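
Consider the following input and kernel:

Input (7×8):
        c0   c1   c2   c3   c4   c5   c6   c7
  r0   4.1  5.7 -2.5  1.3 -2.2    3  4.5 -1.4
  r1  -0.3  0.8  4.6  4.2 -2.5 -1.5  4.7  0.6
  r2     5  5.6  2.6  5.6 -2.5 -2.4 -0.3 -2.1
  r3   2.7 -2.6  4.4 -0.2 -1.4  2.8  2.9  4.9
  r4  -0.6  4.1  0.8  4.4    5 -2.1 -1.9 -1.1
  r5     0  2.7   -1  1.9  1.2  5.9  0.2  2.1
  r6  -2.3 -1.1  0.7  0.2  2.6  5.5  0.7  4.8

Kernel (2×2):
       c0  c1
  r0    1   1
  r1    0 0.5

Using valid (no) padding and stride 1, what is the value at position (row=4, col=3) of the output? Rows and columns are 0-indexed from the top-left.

10

The receptive field on the input at this output position is [4.4 5 / 1.9 1.2]. Elementwise product with the kernel and sum: 4.4·1 + 5·1 + 1.2·0.5.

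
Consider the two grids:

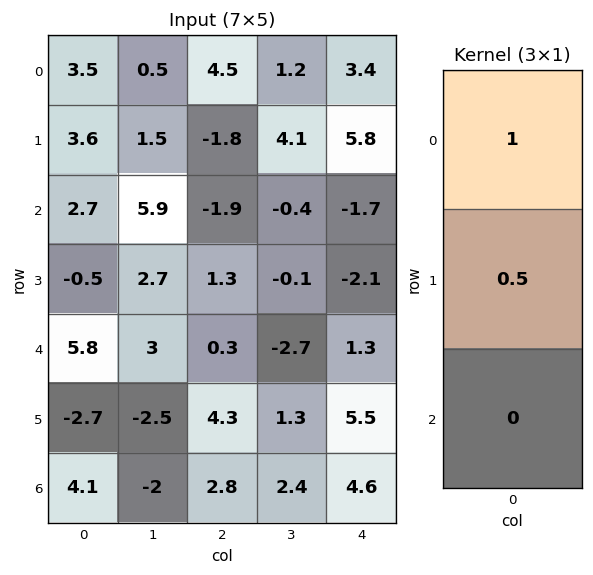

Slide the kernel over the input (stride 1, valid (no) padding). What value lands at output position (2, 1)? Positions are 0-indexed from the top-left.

7.25

The receptive field on the input at this output position is [5.9 / 2.7 / 3]. Elementwise product with the kernel and sum: 5.9·1 + 2.7·0.5.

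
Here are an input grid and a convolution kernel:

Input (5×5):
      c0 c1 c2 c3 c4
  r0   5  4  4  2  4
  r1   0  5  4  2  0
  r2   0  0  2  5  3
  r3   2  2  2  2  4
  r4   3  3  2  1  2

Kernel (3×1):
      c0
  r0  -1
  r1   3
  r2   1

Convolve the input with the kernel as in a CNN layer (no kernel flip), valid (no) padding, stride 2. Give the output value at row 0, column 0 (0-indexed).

-5

The receptive field on the input at this output position is [5 / 0 / 0]. Elementwise product with the kernel and sum: 5·-1 + 0·3 + 0·1.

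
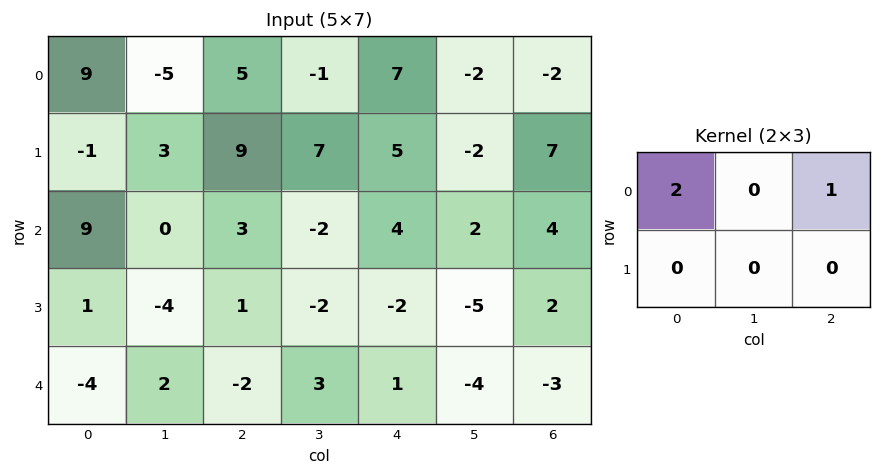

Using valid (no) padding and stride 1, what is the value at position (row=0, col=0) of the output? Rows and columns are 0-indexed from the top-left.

The receptive field on the input at this output position is [9 -5 5 / -1 3 9]. Elementwise product with the kernel and sum: 9·2 + 5·1.

23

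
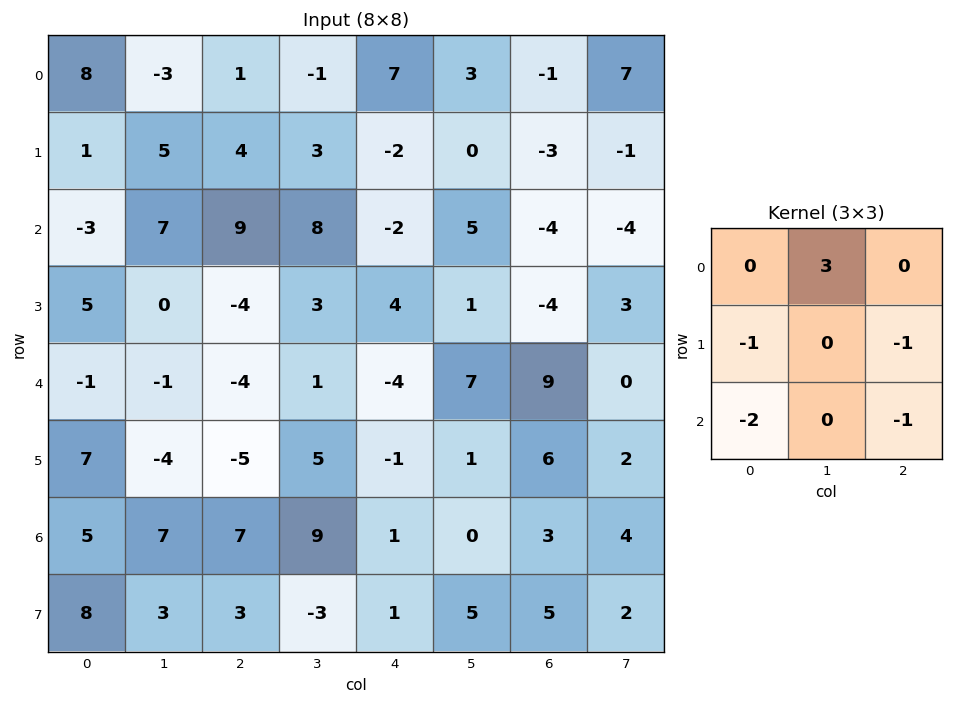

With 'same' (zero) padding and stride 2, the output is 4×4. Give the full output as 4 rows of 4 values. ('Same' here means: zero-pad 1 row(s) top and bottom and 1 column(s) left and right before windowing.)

-2 -9 -8 -9
-4 -6 -26 -15
20 -9 -7 -23
11 -34 -11 2

Output[0,0]: The receptive field on the zero-padded input at this output position is [0 0 0 / 0 8 -3 / 0 1 5]. Elementwise product with the kernel and sum: 0·3 + 0·-1 + -3·-1 + 0·-2 + 5·-1.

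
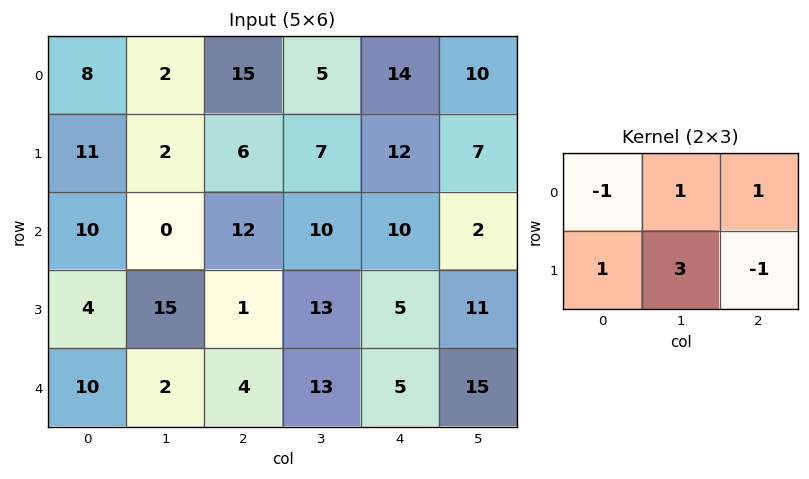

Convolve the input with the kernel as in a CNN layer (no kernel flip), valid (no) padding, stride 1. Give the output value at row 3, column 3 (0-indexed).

The receptive field on the input at this output position is [13 5 11 / 13 5 15]. Elementwise product with the kernel and sum: 13·-1 + 5·1 + 11·1 + 13·1 + 5·3 + 15·-1.

16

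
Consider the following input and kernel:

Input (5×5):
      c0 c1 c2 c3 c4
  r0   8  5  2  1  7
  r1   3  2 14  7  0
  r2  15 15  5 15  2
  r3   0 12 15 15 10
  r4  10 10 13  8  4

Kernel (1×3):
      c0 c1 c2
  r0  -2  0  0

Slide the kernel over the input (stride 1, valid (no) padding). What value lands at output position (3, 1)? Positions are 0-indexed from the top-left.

-24

The receptive field on the input at this output position is [12 15 15]. Elementwise product with the kernel and sum: 12·-2.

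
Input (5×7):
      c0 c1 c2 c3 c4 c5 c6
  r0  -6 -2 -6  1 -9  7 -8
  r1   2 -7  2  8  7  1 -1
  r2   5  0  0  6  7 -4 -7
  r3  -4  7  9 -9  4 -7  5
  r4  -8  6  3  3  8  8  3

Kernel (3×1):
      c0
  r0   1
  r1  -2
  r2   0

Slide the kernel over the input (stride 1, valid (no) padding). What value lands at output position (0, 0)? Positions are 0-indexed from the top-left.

-10

The receptive field on the input at this output position is [-6 / 2 / 5]. Elementwise product with the kernel and sum: -6·1 + 2·-2.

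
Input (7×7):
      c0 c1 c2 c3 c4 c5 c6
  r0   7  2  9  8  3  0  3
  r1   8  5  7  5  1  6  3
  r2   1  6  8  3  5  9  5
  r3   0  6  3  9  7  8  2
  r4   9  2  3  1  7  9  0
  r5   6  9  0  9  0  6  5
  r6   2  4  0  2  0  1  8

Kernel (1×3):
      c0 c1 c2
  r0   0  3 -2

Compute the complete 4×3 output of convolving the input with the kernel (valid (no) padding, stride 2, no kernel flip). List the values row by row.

-12 18 -6
2 -1 17
0 -11 27
12 6 -13

Output[0,0]: The receptive field on the input at this output position is [7 2 9]. Elementwise product with the kernel and sum: 2·3 + 9·-2.
Output[0,1]: The receptive field on the input at this output position is [9 8 3]. Elementwise product with the kernel and sum: 8·3 + 3·-2.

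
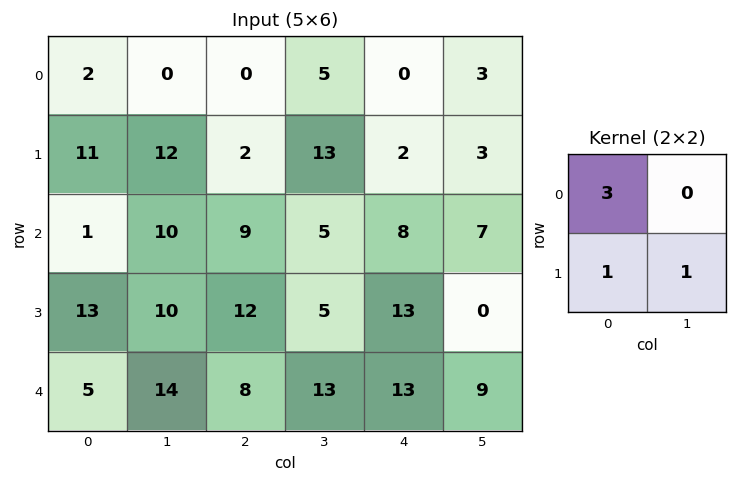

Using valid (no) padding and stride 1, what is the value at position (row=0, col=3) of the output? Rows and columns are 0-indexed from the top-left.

The receptive field on the input at this output position is [5 0 / 13 2]. Elementwise product with the kernel and sum: 5·3 + 13·1 + 2·1.

30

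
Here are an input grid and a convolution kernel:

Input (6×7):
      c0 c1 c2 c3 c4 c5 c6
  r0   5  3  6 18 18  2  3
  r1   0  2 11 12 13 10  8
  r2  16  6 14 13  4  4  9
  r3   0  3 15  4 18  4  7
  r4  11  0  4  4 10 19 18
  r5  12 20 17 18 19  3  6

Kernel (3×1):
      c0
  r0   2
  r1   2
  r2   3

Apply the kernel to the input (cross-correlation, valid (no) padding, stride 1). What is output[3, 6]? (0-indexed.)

68

The receptive field on the input at this output position is [7 / 18 / 6]. Elementwise product with the kernel and sum: 7·2 + 18·2 + 6·3.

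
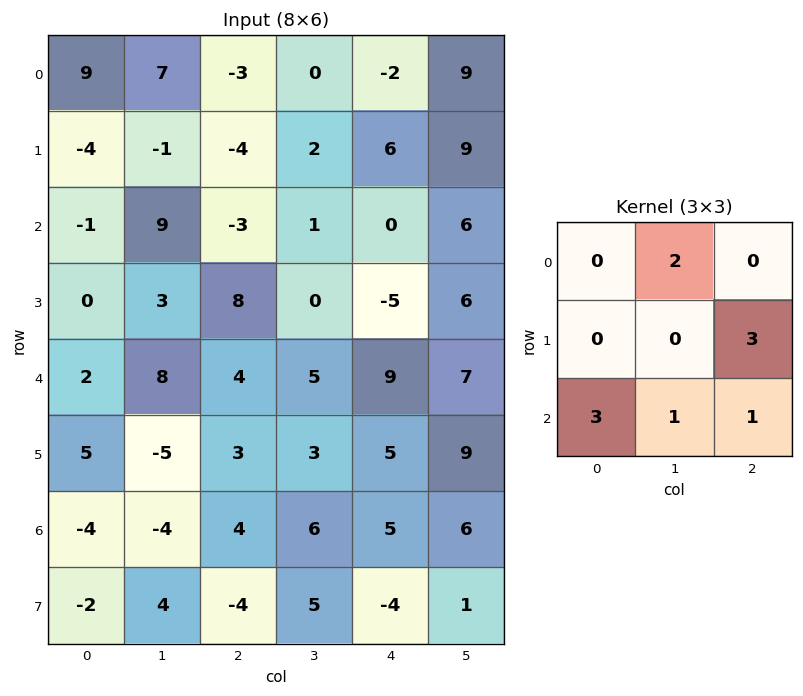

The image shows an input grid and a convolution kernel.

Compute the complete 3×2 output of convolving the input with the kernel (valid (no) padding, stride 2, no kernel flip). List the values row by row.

5 10
60 13
13 48

Output[0,0]: The receptive field on the input at this output position is [9 7 -3 / -4 -1 -4 / -1 9 -3]. Elementwise product with the kernel and sum: 7·2 + -4·3 + -1·3 + 9·1 + -3·1.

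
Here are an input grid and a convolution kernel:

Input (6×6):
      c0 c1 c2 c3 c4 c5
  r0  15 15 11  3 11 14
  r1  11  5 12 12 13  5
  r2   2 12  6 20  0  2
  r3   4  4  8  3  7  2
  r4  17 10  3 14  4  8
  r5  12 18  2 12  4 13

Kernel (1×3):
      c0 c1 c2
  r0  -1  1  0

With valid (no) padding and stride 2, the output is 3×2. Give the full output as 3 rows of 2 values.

Output[0,0]: The receptive field on the input at this output position is [15 15 11]. Elementwise product with the kernel and sum: 15·-1 + 15·1.

0 -8
10 14
-7 11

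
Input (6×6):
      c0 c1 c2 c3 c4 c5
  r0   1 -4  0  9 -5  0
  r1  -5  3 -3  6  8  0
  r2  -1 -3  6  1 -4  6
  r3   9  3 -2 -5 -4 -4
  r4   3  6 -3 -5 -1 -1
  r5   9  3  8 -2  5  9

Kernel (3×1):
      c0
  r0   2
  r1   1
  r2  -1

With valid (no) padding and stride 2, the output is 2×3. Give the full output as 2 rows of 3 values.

Output[0,0]: The receptive field on the input at this output position is [1 / -5 / -1]. Elementwise product with the kernel and sum: 1·2 + -5·1 + -1·-1.
Output[0,1]: The receptive field on the input at this output position is [0 / -3 / 6]. Elementwise product with the kernel and sum: 0·2 + -3·1 + 6·-1.

-2 -9 2
4 13 -11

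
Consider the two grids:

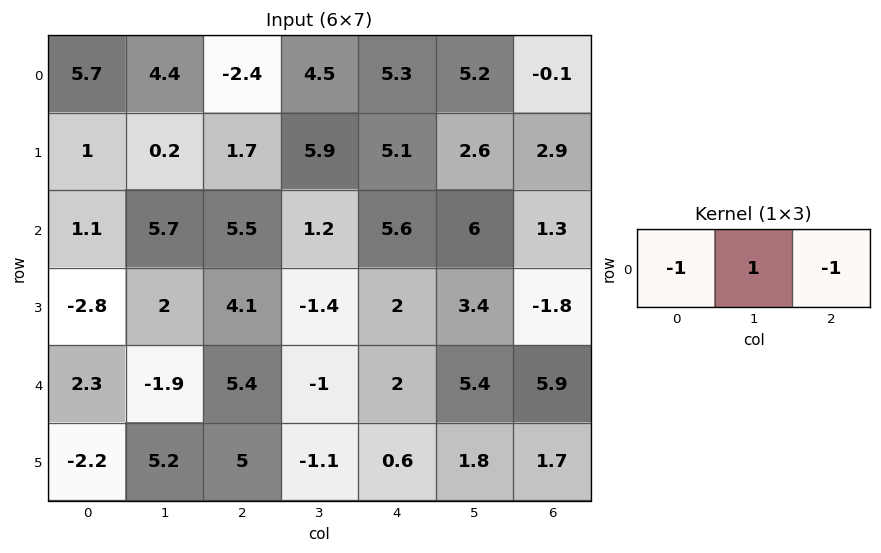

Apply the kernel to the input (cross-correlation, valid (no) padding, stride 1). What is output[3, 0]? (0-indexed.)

The receptive field on the input at this output position is [-2.8 2 4.1]. Elementwise product with the kernel and sum: -2.8·-1 + 2·1 + 4.1·-1.

0.7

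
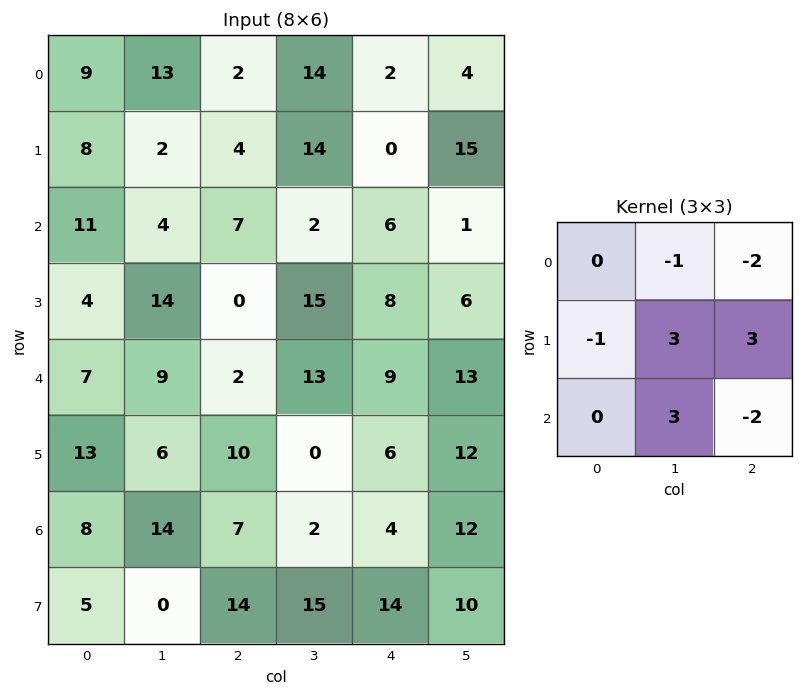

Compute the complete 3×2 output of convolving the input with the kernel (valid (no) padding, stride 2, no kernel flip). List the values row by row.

Output[0,0]: The receptive field on the input at this output position is [9 13 2 / 8 2 4 / 11 4 7]. Elementwise product with the kernel and sum: 13·-1 + 2·-2 + 8·-1 + 2·3 + 4·3 + 4·3 + 7·-2.

-9 14
43 76
50 -25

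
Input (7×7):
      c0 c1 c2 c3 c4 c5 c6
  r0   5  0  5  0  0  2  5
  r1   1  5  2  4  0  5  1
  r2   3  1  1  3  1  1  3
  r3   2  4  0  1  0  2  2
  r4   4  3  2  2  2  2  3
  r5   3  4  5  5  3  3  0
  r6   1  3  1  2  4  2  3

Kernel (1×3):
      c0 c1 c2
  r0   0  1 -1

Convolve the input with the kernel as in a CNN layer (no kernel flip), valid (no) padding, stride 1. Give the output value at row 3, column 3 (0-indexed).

The receptive field on the input at this output position is [1 0 2]. Elementwise product with the kernel and sum: 0·1 + 2·-1.

-2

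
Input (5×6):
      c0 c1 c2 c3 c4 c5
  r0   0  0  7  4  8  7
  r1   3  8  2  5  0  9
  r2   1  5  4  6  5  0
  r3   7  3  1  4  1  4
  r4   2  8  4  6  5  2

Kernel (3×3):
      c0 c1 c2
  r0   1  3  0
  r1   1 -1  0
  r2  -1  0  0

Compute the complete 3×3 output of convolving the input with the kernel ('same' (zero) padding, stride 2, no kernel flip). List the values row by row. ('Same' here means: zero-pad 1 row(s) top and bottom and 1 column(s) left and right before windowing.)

0 -15 -9
8 12 2
19 10 8

Output[0,0]: The receptive field on the zero-padded input at this output position is [0 0 0 / 0 0 0 / 0 3 8]. Elementwise product with the kernel and sum: 0·1 + 0·3 + 0·1 + 0·-1 + 0·-1.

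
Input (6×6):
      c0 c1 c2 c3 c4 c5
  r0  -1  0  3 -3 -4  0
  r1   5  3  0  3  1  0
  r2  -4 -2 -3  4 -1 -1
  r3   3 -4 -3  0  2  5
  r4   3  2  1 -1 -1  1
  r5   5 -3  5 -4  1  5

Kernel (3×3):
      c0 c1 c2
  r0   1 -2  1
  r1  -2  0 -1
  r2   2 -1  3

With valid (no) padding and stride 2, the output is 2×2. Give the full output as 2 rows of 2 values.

-23 -9
1 -8

Output[0,0]: The receptive field on the input at this output position is [-1 0 3 / 5 3 0 / -4 -2 -3]. Elementwise product with the kernel and sum: -1·1 + 0·-2 + 3·1 + 5·-2 + 0·-1 + -4·2 + -2·-1 + -3·3.
Output[0,1]: The receptive field on the input at this output position is [3 -3 -4 / 0 3 1 / -3 4 -1]. Elementwise product with the kernel and sum: 3·1 + -3·-2 + -4·1 + 0·-2 + 1·-1 + -3·2 + 4·-1 + -1·3.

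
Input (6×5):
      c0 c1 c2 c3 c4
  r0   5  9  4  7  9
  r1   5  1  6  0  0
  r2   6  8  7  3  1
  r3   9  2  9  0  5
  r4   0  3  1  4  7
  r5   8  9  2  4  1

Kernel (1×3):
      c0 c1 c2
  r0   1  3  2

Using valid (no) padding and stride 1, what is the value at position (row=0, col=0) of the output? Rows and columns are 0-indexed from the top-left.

40

The receptive field on the input at this output position is [5 9 4]. Elementwise product with the kernel and sum: 5·1 + 9·3 + 4·2.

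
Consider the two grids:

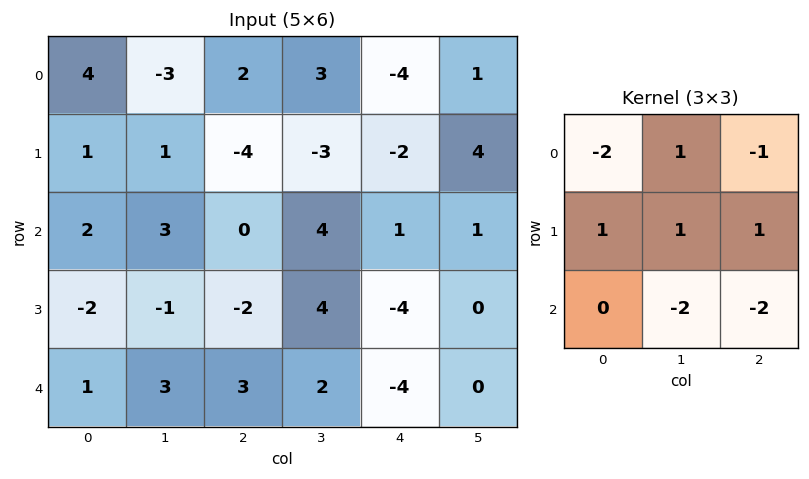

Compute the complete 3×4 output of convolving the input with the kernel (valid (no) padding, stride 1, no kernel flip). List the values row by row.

-21 -9 -16 -16
14 0 12 14
-18 -19 5 0

Output[0,0]: The receptive field on the input at this output position is [4 -3 2 / 1 1 -4 / 2 3 0]. Elementwise product with the kernel and sum: 4·-2 + -3·1 + 2·-1 + 1·1 + 1·1 + -4·1 + 3·-2 + 0·-2.
Output[0,1]: The receptive field on the input at this output position is [-3 2 3 / 1 -4 -3 / 3 0 4]. Elementwise product with the kernel and sum: -3·-2 + 2·1 + 3·-1 + 1·1 + -4·1 + -3·1 + 0·-2 + 4·-2.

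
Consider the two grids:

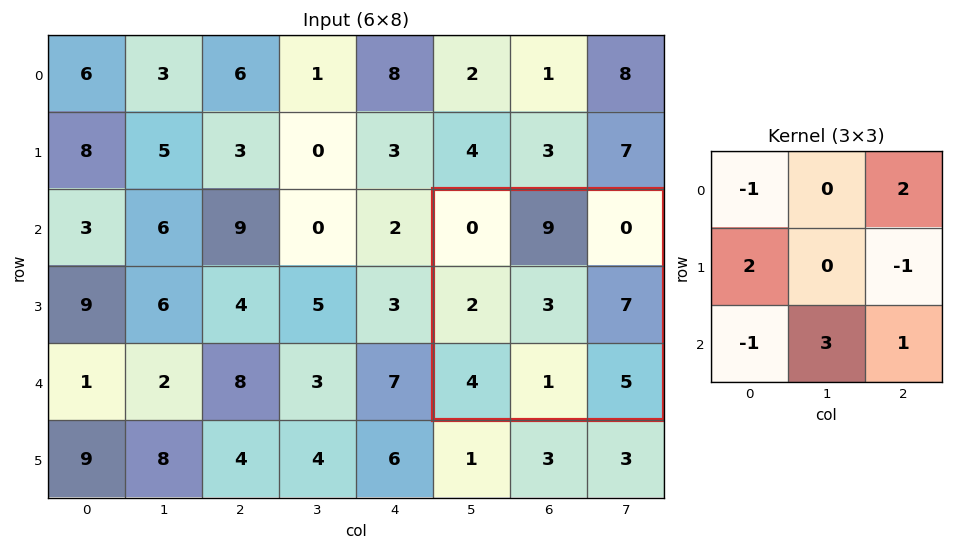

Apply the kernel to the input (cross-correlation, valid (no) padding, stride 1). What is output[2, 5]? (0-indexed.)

The receptive field on the input at this output position is [0 9 0 / 2 3 7 / 4 1 5]. Elementwise product with the kernel and sum: 0·-1 + 0·2 + 2·2 + 7·-1 + 4·-1 + 1·3 + 5·1.

1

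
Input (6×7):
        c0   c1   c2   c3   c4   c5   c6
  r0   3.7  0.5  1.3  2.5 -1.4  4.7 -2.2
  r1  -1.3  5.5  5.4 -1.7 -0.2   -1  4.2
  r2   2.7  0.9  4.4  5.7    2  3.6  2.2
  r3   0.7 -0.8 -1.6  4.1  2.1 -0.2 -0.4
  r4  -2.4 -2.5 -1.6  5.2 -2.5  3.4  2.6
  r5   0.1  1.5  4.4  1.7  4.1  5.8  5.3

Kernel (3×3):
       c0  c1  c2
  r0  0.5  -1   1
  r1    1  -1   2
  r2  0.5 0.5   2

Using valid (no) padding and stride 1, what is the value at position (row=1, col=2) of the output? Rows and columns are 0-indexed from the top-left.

The receptive field on the input at this output position is [5.4 -1.7 -0.2 / 4.4 5.7 2 / -1.6 4.1 2.1]. Elementwise product with the kernel and sum: 5.4·0.5 + -1.7·-1 + -0.2·1 + 4.4·1 + 5.7·-1 + 2·2 + -1.6·0.5 + 4.1·0.5 + 2.1·2.

12.35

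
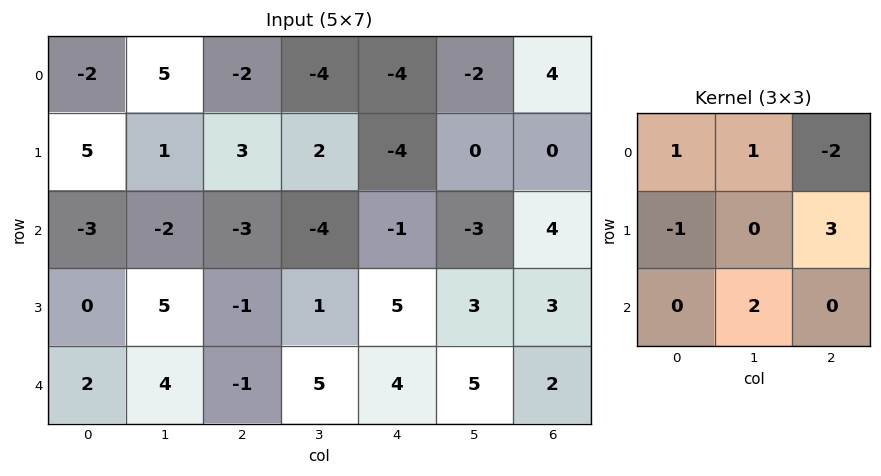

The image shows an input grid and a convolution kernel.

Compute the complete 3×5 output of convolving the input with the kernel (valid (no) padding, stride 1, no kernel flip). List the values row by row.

Output[0,0]: The receptive field on the input at this output position is [-2 5 -2 / 5 1 3 / -3 -2 -3]. Elementwise product with the kernel and sum: -2·1 + 5·1 + -2·-2 + 5·-1 + 3·3 + -2·2.

7 10 -21 -8 -16
4 -12 15 3 15
6 -1 21 17 2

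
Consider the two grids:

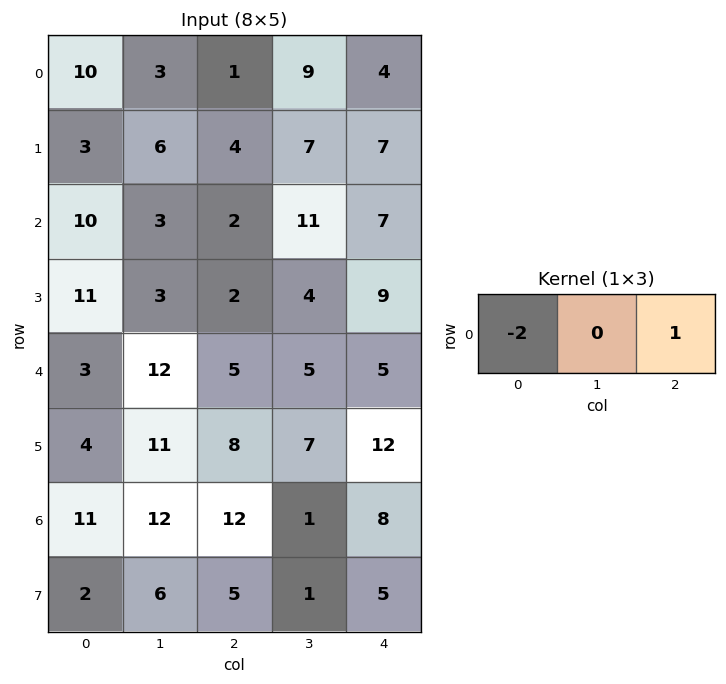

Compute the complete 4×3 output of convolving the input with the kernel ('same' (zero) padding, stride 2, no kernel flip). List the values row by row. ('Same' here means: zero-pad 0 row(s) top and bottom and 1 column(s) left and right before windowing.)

Output[0,0]: The receptive field on the zero-padded input at this output position is [0 10 3]. Elementwise product with the kernel and sum: 0·-2 + 3·1.

3 3 -18
3 5 -22
12 -19 -10
12 -23 -2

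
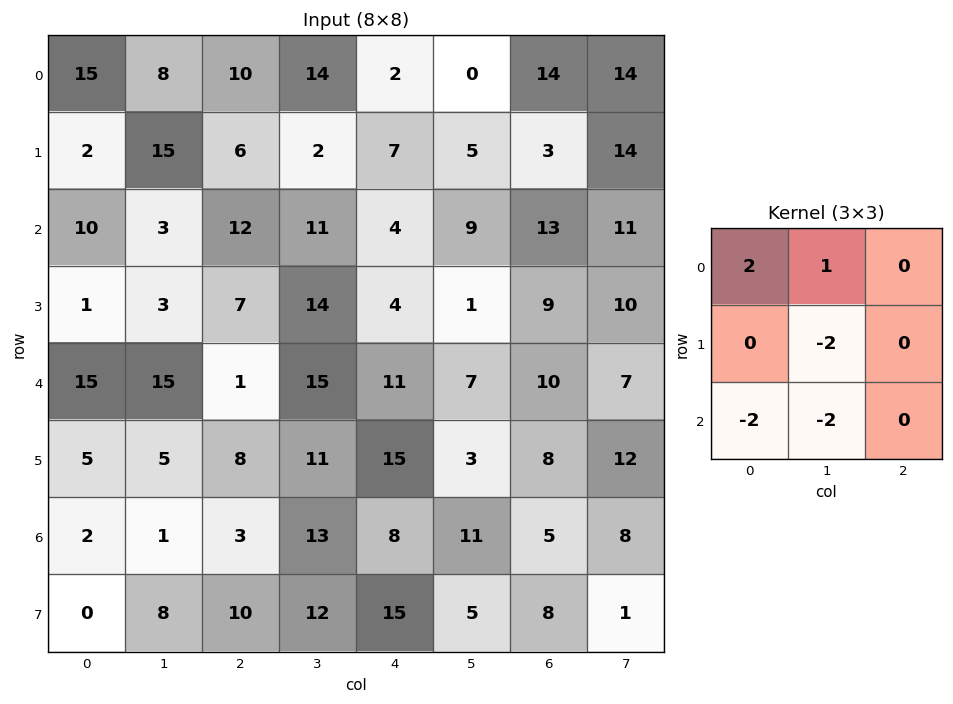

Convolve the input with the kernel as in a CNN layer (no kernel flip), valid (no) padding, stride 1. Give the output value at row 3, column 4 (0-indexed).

The receptive field on the input at this output position is [4 1 9 / 11 7 10 / 15 3 8]. Elementwise product with the kernel and sum: 4·2 + 1·1 + 7·-2 + 15·-2 + 3·-2.

-41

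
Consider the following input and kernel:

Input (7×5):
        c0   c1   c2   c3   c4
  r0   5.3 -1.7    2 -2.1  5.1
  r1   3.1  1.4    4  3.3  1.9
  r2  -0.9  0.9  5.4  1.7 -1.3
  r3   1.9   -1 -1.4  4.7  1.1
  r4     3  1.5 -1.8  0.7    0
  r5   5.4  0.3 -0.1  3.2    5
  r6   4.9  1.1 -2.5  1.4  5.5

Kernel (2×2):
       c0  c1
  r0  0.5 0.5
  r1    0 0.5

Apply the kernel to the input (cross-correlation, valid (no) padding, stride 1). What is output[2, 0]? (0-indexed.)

-0.5

The receptive field on the input at this output position is [-0.9 0.9 / 1.9 -1]. Elementwise product with the kernel and sum: -0.9·0.5 + 0.9·0.5 + -1·0.5.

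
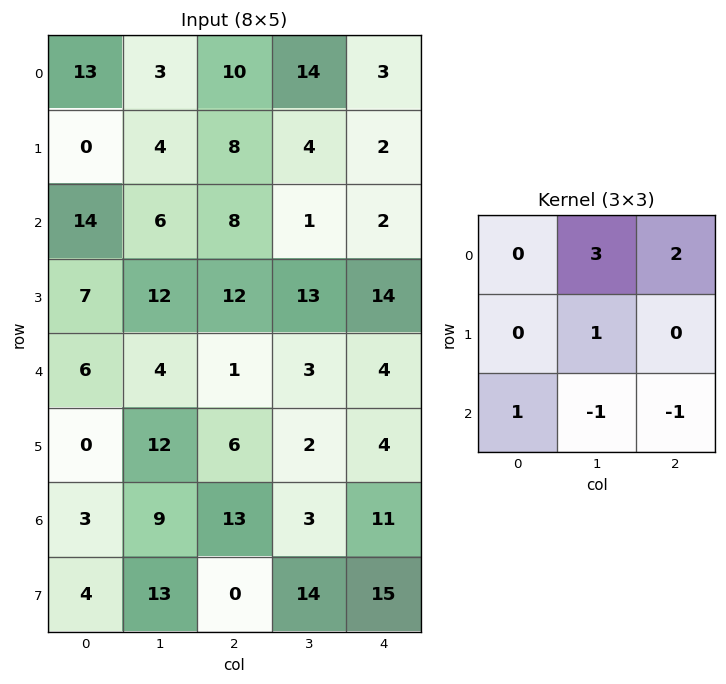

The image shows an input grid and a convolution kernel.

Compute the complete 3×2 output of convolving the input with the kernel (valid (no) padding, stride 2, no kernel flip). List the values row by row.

Output[0,0]: The receptive field on the input at this output position is [13 3 10 / 0 4 8 / 14 6 8]. Elementwise product with the kernel and sum: 3·3 + 10·2 + 4·1 + 14·1 + 6·-1 + 8·-1.
Output[0,1]: The receptive field on the input at this output position is [10 14 3 / 8 4 2 / 8 1 2]. Elementwise product with the kernel and sum: 14·3 + 3·2 + 4·1 + 8·1 + 1·-1 + 2·-1.

33 57
47 14
7 18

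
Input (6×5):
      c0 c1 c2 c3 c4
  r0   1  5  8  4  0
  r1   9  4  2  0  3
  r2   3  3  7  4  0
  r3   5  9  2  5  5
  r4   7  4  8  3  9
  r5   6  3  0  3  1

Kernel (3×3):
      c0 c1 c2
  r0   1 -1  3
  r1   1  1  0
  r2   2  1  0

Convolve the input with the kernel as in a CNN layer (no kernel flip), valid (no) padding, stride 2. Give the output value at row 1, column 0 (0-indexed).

53

The receptive field on the input at this output position is [3 3 7 / 5 9 2 / 7 4 8]. Elementwise product with the kernel and sum: 3·1 + 3·-1 + 7·3 + 5·1 + 9·1 + 7·2 + 4·1.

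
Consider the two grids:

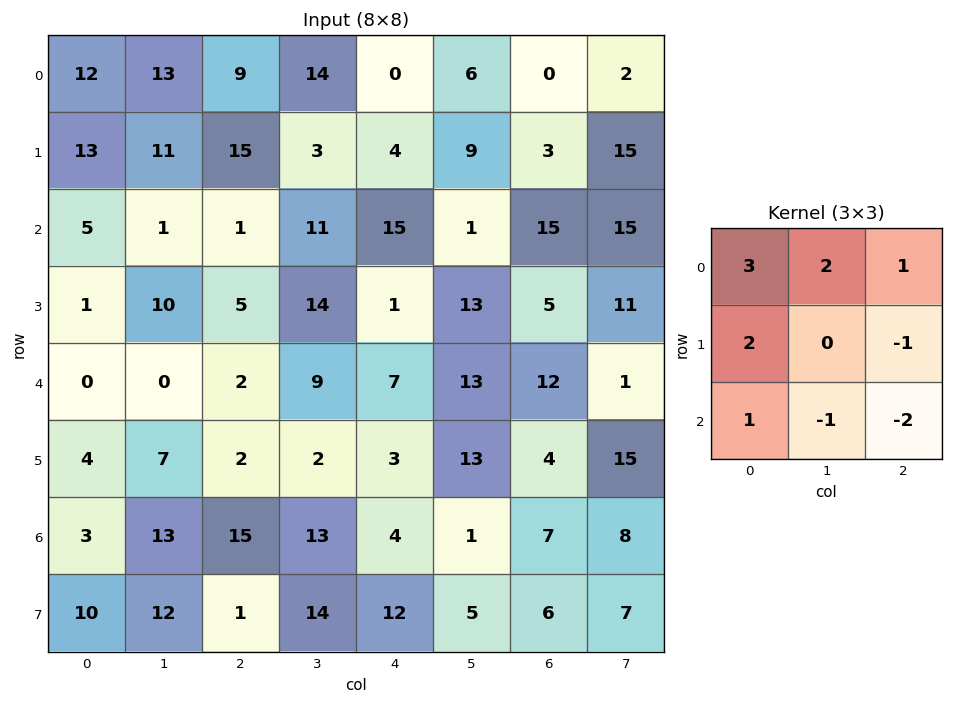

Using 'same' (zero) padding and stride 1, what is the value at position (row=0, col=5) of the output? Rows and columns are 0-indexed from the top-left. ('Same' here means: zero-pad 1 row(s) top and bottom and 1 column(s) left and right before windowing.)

The receptive field on the zero-padded input at this output position is [0 0 0 / 0 6 0 / 4 9 3]. Elementwise product with the kernel and sum: 0·3 + 0·2 + 0·1 + 0·2 + 0·-1 + 4·1 + 9·-1 + 3·-2.

-11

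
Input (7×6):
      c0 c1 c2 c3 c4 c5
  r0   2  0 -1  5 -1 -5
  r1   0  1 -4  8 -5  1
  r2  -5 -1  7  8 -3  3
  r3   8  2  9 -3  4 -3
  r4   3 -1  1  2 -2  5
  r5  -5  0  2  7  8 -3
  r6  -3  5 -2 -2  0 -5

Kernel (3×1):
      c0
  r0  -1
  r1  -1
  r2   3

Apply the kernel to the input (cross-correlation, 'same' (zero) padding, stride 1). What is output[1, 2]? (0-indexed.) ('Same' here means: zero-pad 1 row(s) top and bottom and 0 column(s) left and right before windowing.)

The receptive field on the zero-padded input at this output position is [-1 / -4 / 7]. Elementwise product with the kernel and sum: -1·-1 + -4·-1 + 7·3.

26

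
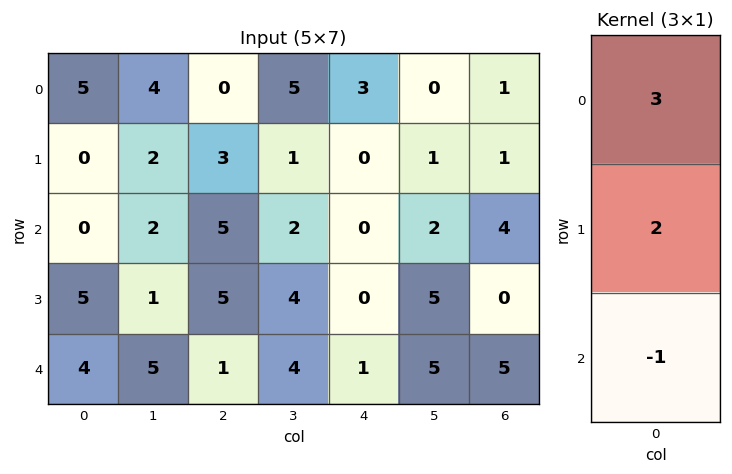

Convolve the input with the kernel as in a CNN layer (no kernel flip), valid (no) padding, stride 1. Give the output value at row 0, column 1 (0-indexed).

The receptive field on the input at this output position is [4 / 2 / 2]. Elementwise product with the kernel and sum: 4·3 + 2·2 + 2·-1.

14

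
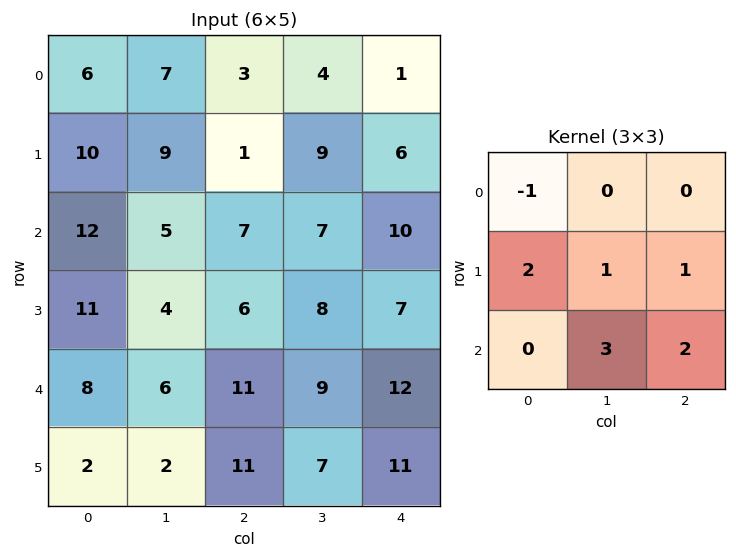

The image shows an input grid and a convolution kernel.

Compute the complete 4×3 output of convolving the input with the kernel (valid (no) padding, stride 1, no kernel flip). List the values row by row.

53 56 55
50 49 68
60 68 71
50 75 80

Output[0,0]: The receptive field on the input at this output position is [6 7 3 / 10 9 1 / 12 5 7]. Elementwise product with the kernel and sum: 6·-1 + 10·2 + 9·1 + 1·1 + 5·3 + 7·2.
Output[0,1]: The receptive field on the input at this output position is [7 3 4 / 9 1 9 / 5 7 7]. Elementwise product with the kernel and sum: 7·-1 + 9·2 + 1·1 + 9·1 + 7·3 + 7·2.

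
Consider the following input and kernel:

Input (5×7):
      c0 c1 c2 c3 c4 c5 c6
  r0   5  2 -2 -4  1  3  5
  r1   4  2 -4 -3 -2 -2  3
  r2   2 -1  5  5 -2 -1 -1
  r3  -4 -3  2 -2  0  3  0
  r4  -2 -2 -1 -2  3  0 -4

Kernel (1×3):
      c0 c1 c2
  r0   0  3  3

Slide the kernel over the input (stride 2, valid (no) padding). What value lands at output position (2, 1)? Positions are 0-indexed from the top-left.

3

The receptive field on the input at this output position is [-1 -2 3]. Elementwise product with the kernel and sum: -2·3 + 3·3.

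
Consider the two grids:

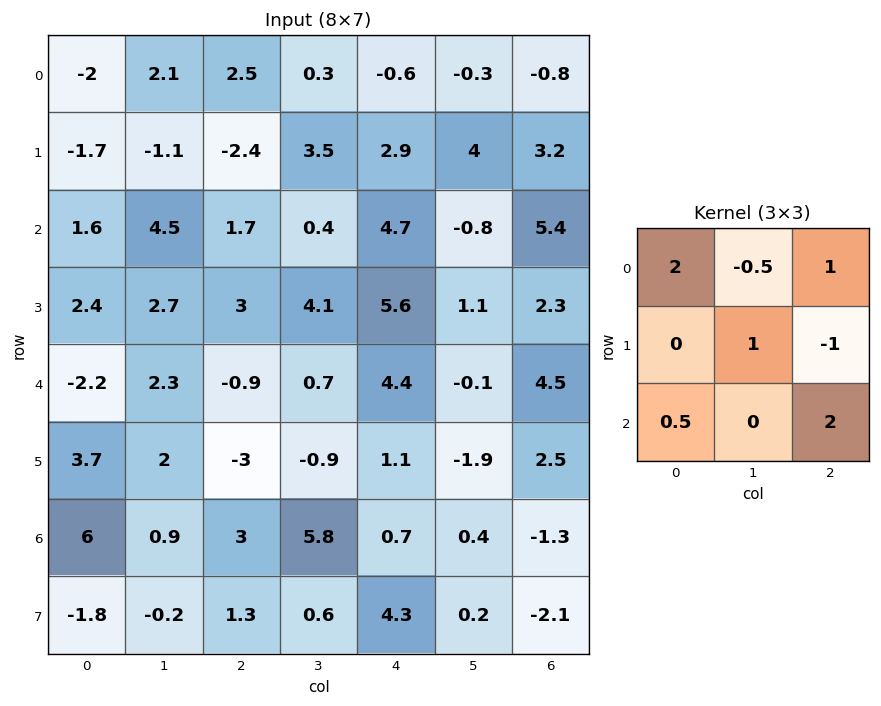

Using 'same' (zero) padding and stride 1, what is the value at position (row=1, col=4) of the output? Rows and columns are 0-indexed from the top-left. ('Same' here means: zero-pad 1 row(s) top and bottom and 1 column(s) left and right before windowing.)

The receptive field on the zero-padded input at this output position is [0.3 -0.6 -0.3 / 3.5 2.9 4 / 0.4 4.7 -0.8]. Elementwise product with the kernel and sum: 0.3·2 + -0.6·-0.5 + -0.3·1 + 2.9·1 + 4·-1 + 0.4·0.5 + -0.8·2.

-1.9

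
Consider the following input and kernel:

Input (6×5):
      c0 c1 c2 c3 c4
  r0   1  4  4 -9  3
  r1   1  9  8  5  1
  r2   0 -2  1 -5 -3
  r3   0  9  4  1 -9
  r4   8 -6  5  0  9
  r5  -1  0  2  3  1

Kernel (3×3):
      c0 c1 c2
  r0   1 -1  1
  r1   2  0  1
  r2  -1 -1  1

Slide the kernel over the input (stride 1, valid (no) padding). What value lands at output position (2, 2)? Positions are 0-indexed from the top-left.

The receptive field on the input at this output position is [1 -5 -3 / 4 1 -9 / 5 0 9]. Elementwise product with the kernel and sum: 1·1 + -5·-1 + -3·1 + 4·2 + -9·1 + 5·-1 + 0·-1 + 9·1.

6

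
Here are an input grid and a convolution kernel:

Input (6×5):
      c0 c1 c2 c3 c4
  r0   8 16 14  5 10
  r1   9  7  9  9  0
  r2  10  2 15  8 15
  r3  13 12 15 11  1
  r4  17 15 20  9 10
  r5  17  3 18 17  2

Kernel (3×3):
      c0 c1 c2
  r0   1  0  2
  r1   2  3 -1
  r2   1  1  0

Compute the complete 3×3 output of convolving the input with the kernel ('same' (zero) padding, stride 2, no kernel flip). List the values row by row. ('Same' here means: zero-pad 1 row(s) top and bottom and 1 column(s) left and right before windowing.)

Output[0,0]: The receptive field on the zero-padded input at this output position is [0 0 0 / 0 8 16 / 0 9 7]. Elementwise product with the kernel and sum: 0·1 + 0·2 + 0·2 + 8·3 + 16·-1 + 0·1 + 9·1.
Output[0,1]: The receptive field on the zero-padded input at this output position is [0 0 0 / 16 14 5 / 7 9 9]. Elementwise product with the kernel and sum: 0·1 + 0·2 + 16·2 + 14·3 + 5·-1 + 7·1 + 9·1.

17 85 49
55 93 82
77 136 78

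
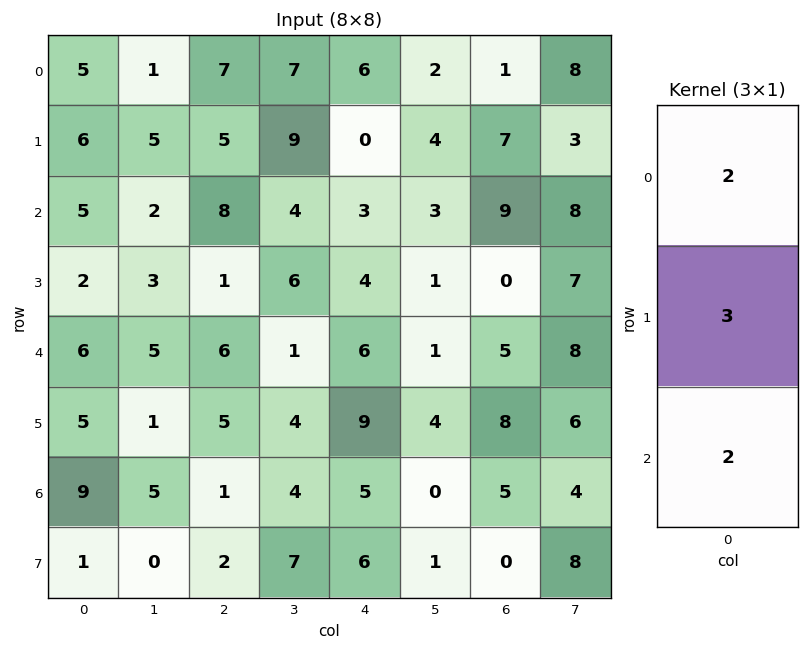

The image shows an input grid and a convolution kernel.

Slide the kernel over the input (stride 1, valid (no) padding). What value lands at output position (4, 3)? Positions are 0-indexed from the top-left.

The receptive field on the input at this output position is [1 / 4 / 4]. Elementwise product with the kernel and sum: 1·2 + 4·3 + 4·2.

22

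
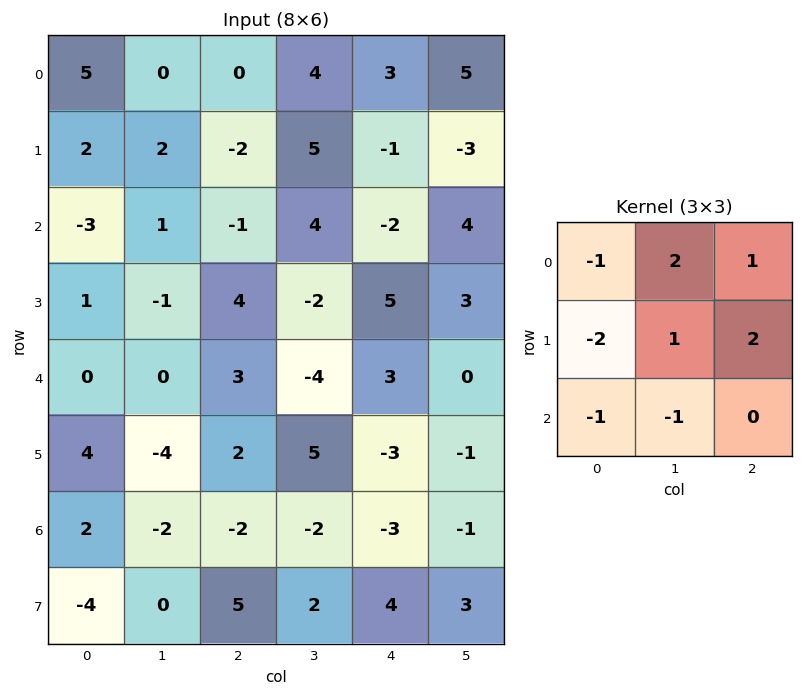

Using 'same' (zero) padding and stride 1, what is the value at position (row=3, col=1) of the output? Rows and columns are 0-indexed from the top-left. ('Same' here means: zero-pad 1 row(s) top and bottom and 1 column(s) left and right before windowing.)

The receptive field on the zero-padded input at this output position is [-3 1 -1 / 1 -1 4 / 0 0 3]. Elementwise product with the kernel and sum: -3·-1 + 1·2 + -1·1 + 1·-2 + -1·1 + 4·2 + 0·-1 + 0·-1.

9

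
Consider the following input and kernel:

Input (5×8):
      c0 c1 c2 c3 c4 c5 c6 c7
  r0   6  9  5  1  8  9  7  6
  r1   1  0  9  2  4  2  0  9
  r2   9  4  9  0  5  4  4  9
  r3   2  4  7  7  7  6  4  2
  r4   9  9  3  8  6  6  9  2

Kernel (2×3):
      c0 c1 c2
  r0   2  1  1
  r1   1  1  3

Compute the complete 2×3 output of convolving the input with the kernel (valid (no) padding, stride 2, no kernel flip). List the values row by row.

54 42 38
58 58 43

Output[0,0]: The receptive field on the input at this output position is [6 9 5 / 1 0 9]. Elementwise product with the kernel and sum: 6·2 + 9·1 + 5·1 + 1·1 + 0·1 + 9·3.
Output[0,1]: The receptive field on the input at this output position is [5 1 8 / 9 2 4]. Elementwise product with the kernel and sum: 5·2 + 1·1 + 8·1 + 9·1 + 2·1 + 4·3.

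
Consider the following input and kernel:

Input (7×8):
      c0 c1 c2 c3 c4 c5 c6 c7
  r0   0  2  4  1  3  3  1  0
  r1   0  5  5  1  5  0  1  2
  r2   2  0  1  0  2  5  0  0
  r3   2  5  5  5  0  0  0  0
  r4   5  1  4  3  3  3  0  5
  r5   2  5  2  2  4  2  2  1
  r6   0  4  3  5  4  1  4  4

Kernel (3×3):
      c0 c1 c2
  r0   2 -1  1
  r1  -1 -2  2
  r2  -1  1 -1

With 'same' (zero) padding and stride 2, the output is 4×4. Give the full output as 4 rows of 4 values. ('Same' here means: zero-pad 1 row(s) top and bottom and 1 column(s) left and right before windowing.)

Output[0,0]: The receptive field on the zero-padded input at this output position is [0 0 0 / 0 0 2 / 0 0 5]. Elementwise product with the kernel and sum: 0·2 + 0·-1 + 0·1 + 0·-1 + 0·-2 + 2·2 + 0·-1 + 0·1 + 5·-1.

-1 -9 3 -6
-2 -1 -2 -4
-8 2 7 6
11 10 -9 2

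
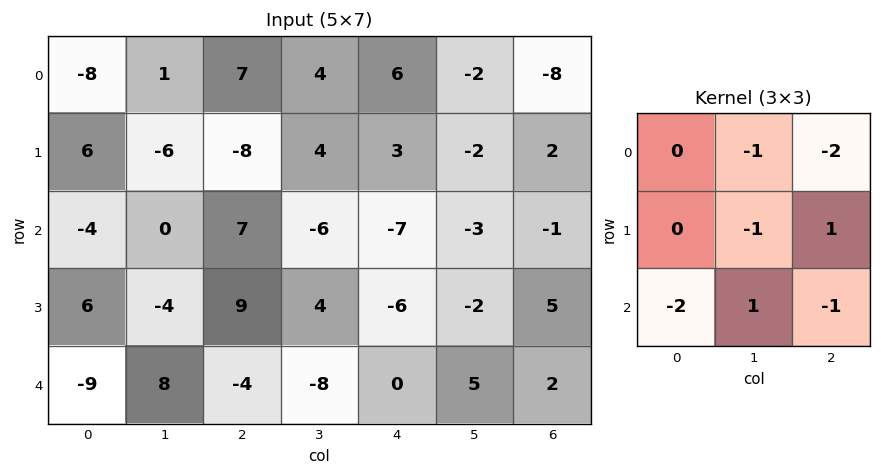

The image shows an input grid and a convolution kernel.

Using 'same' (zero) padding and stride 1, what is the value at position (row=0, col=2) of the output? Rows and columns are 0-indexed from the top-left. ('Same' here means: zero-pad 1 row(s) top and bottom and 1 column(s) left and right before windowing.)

The receptive field on the zero-padded input at this output position is [0 0 0 / 1 7 4 / -6 -8 4]. Elementwise product with the kernel and sum: 0·-1 + 0·-2 + 7·-1 + 4·1 + -6·-2 + -8·1 + 4·-1.

-3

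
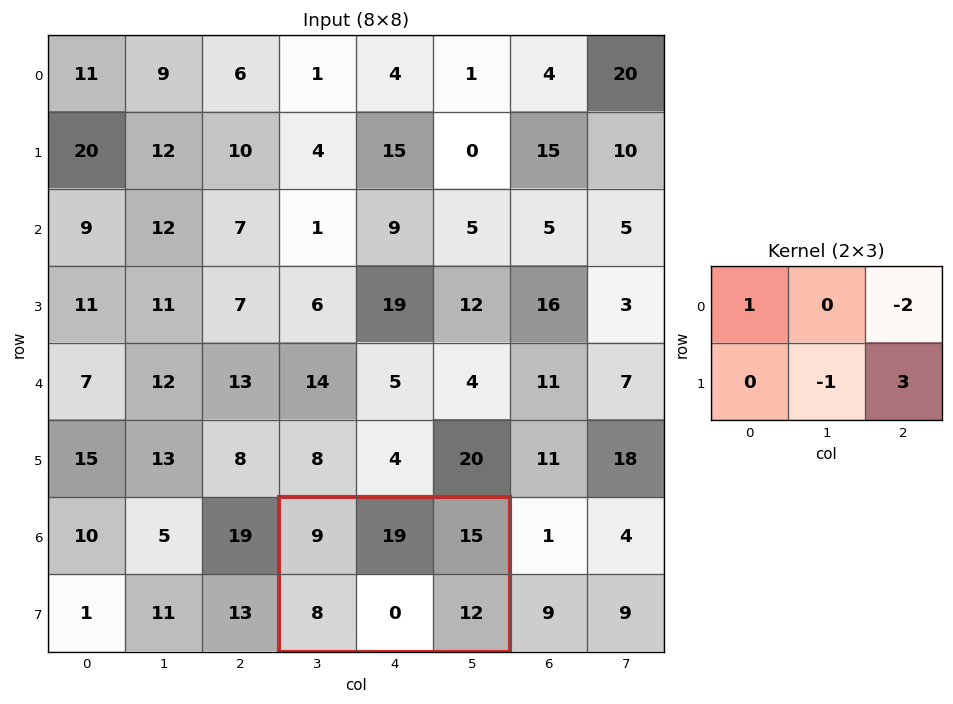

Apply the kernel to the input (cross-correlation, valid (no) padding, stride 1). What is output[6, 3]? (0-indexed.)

15

The receptive field on the input at this output position is [9 19 15 / 8 0 12]. Elementwise product with the kernel and sum: 9·1 + 15·-2 + 0·-1 + 12·3.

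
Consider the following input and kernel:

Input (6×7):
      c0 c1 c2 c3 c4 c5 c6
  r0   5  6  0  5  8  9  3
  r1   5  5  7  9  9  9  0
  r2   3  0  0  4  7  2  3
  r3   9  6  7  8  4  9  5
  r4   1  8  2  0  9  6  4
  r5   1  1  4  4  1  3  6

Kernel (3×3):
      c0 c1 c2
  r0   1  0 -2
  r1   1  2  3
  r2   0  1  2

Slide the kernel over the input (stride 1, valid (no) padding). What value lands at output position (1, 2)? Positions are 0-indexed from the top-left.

The receptive field on the input at this output position is [7 9 9 / 0 4 7 / 7 8 4]. Elementwise product with the kernel and sum: 7·1 + 9·-2 + 0·1 + 4·2 + 7·3 + 8·1 + 4·2.

34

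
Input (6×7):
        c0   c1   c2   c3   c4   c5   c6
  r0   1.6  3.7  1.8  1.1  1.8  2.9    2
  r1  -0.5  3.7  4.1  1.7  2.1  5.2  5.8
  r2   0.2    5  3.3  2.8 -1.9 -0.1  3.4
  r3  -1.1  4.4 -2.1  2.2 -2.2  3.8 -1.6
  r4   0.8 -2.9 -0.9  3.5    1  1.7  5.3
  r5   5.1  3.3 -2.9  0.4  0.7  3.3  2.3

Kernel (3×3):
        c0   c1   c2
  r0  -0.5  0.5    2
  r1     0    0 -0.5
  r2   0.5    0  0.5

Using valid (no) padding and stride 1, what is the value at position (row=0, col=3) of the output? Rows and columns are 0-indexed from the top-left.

The receptive field on the input at this output position is [1.1 1.8 2.9 / 1.7 2.1 5.2 / 2.8 -1.9 -0.1]. Elementwise product with the kernel and sum: 1.1·-0.5 + 1.8·0.5 + 2.9·2 + 5.2·-0.5 + 2.8·0.5 + -0.1·0.5.

4.9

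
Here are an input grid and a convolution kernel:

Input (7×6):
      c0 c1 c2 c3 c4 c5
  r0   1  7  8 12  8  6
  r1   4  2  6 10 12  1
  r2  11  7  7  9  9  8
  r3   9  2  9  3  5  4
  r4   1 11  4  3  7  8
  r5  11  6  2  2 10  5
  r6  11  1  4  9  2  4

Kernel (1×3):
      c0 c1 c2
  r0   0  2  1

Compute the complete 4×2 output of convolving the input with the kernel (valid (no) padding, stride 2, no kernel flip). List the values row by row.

22 32
21 27
26 13
6 20

Output[0,0]: The receptive field on the input at this output position is [1 7 8]. Elementwise product with the kernel and sum: 7·2 + 8·1.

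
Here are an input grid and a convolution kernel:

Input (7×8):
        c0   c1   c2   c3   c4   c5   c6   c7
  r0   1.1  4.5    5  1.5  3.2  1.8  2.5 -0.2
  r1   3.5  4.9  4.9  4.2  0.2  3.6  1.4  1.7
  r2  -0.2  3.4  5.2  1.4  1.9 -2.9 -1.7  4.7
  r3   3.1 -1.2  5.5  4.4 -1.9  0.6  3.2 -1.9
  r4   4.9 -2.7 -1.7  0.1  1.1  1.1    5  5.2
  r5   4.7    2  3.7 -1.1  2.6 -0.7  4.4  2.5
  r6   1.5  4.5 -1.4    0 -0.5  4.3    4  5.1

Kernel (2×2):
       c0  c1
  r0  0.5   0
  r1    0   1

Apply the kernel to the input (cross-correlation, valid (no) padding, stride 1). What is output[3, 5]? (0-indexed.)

5.3

The receptive field on the input at this output position is [0.6 3.2 / 1.1 5]. Elementwise product with the kernel and sum: 0.6·0.5 + 5·1.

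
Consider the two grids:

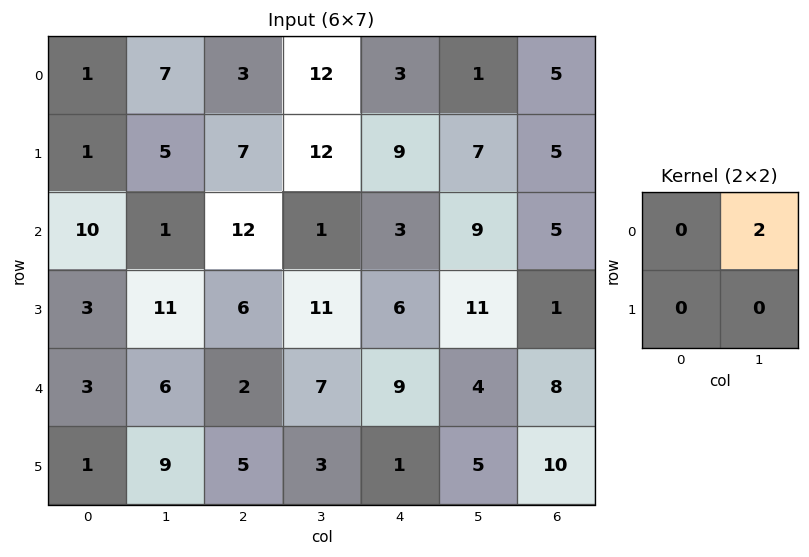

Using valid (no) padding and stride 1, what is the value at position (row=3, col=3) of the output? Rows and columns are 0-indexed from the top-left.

12

The receptive field on the input at this output position is [11 6 / 7 9]. Elementwise product with the kernel and sum: 6·2.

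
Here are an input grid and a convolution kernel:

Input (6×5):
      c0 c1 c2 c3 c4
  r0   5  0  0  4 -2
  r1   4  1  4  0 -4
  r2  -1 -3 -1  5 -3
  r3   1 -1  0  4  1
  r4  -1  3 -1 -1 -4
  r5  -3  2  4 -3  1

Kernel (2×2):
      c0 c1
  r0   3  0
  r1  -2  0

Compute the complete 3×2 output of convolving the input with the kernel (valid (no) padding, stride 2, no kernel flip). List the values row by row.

Output[0,0]: The receptive field on the input at this output position is [5 0 / 4 1]. Elementwise product with the kernel and sum: 5·3 + 4·-2.

7 -8
-5 -3
3 -11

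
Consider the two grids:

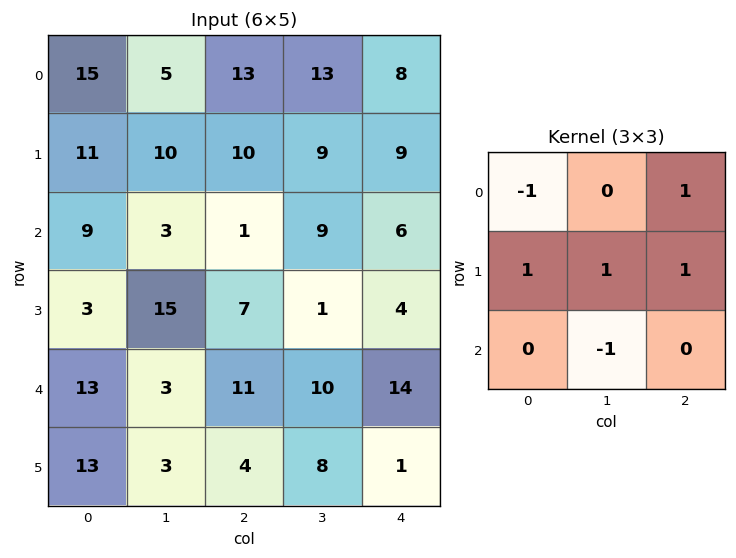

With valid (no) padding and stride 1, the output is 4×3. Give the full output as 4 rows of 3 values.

26 36 14
-3 5 14
14 18 7
28 6 24

Output[0,0]: The receptive field on the input at this output position is [15 5 13 / 11 10 10 / 9 3 1]. Elementwise product with the kernel and sum: 15·-1 + 13·1 + 11·1 + 10·1 + 10·1 + 3·-1.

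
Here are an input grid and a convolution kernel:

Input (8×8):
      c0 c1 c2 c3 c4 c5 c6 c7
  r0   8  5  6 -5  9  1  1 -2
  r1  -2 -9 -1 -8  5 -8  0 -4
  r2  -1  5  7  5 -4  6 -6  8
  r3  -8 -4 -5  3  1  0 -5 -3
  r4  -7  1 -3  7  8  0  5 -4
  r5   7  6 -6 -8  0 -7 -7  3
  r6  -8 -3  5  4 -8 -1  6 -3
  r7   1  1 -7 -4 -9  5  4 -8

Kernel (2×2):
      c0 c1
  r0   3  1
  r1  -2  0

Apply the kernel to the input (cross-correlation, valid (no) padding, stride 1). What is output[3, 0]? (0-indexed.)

The receptive field on the input at this output position is [-8 -4 / -7 1]. Elementwise product with the kernel and sum: -8·3 + -4·1 + -7·-2.

-14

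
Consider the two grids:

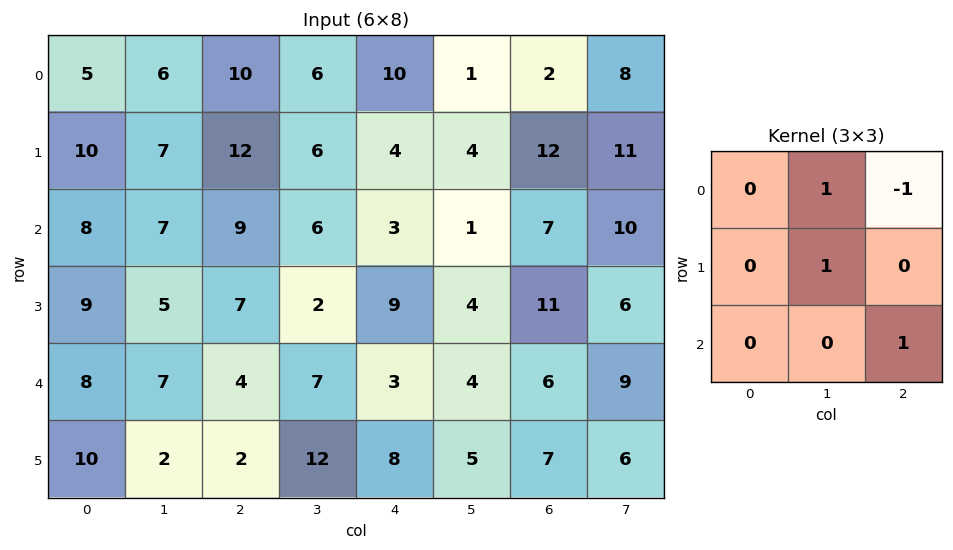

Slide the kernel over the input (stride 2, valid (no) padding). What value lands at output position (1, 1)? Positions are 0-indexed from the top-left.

8

The receptive field on the input at this output position is [9 6 3 / 7 2 9 / 4 7 3]. Elementwise product with the kernel and sum: 6·1 + 3·-1 + 2·1 + 3·1.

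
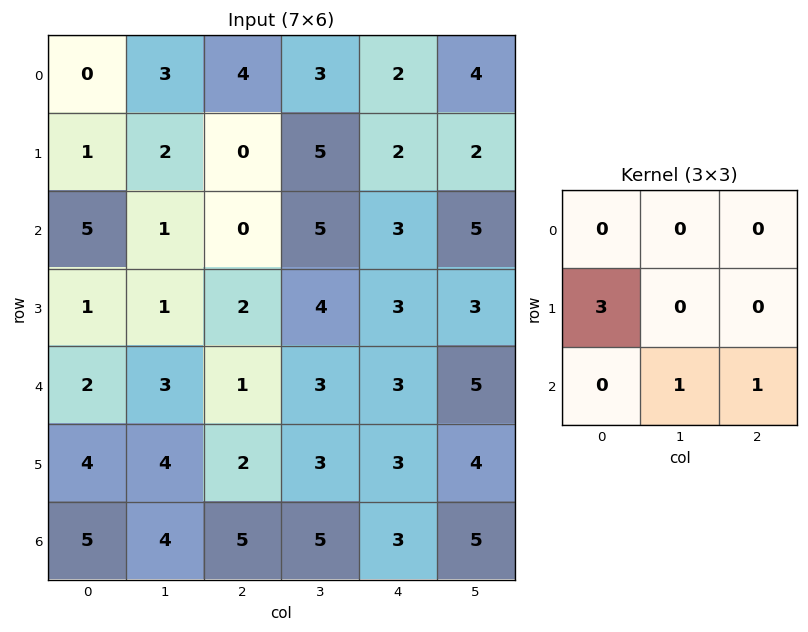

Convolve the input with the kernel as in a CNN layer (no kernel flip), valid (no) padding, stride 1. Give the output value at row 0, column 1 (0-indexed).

11

The receptive field on the input at this output position is [3 4 3 / 2 0 5 / 1 0 5]. Elementwise product with the kernel and sum: 2·3 + 0·1 + 5·1.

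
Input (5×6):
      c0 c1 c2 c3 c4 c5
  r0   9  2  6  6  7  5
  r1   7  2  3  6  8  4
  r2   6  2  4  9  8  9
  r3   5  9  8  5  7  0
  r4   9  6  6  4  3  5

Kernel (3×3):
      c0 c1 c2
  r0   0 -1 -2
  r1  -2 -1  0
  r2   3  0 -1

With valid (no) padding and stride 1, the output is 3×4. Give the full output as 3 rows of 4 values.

-16 -28 -28 -19
-15 -1 -22 -27
-8 -34 -31 -36

Output[0,0]: The receptive field on the input at this output position is [9 2 6 / 7 2 3 / 6 2 4]. Elementwise product with the kernel and sum: 2·-1 + 6·-2 + 7·-2 + 2·-1 + 6·3 + 4·-1.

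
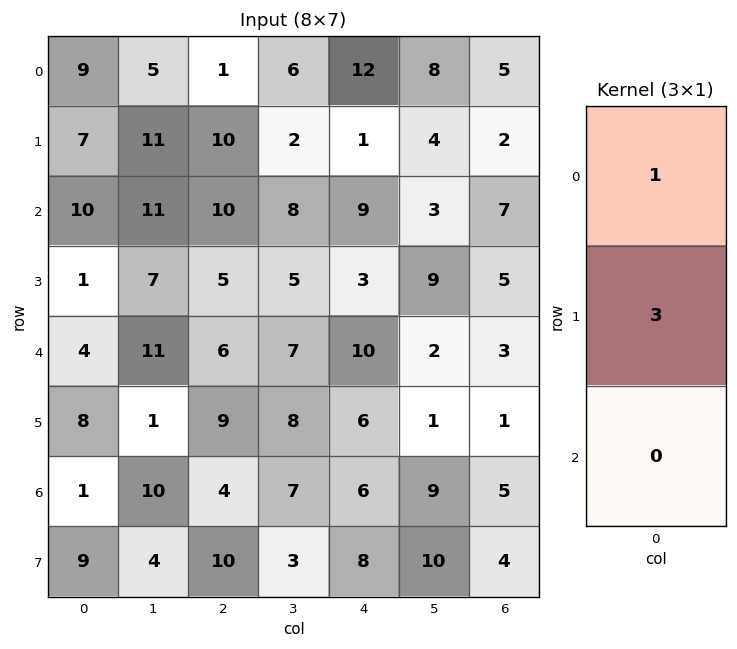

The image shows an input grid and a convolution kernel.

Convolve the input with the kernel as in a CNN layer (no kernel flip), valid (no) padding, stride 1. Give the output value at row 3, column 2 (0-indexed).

The receptive field on the input at this output position is [5 / 6 / 9]. Elementwise product with the kernel and sum: 5·1 + 6·3.

23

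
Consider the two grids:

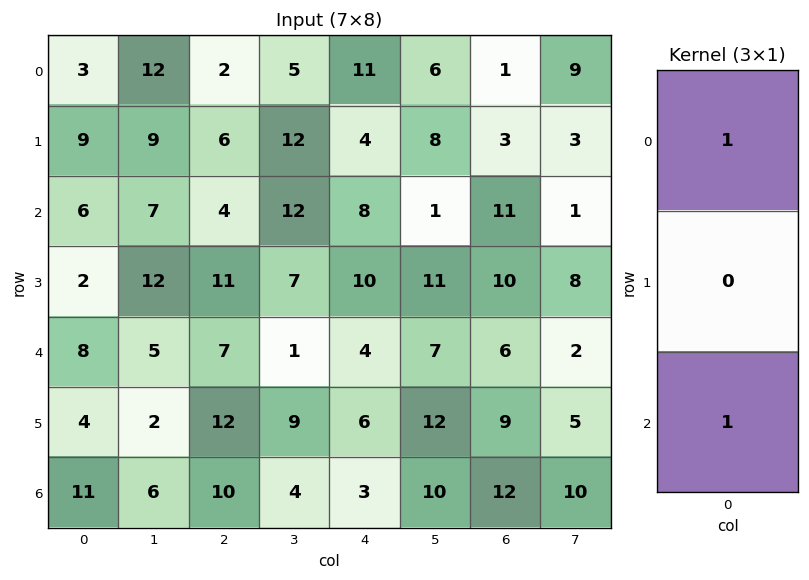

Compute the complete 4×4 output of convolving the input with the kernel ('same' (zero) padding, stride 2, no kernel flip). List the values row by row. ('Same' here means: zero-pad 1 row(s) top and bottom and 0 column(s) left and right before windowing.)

9 6 4 3
11 17 14 13
6 23 16 19
4 12 6 9

Output[0,0]: The receptive field on the zero-padded input at this output position is [0 / 3 / 9]. Elementwise product with the kernel and sum: 0·1 + 9·1.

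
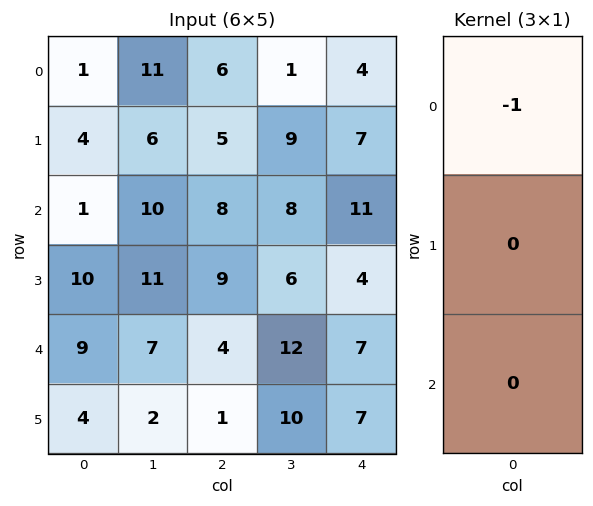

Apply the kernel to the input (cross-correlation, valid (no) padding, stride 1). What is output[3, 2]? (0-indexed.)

-9

The receptive field on the input at this output position is [9 / 4 / 1]. Elementwise product with the kernel and sum: 9·-1.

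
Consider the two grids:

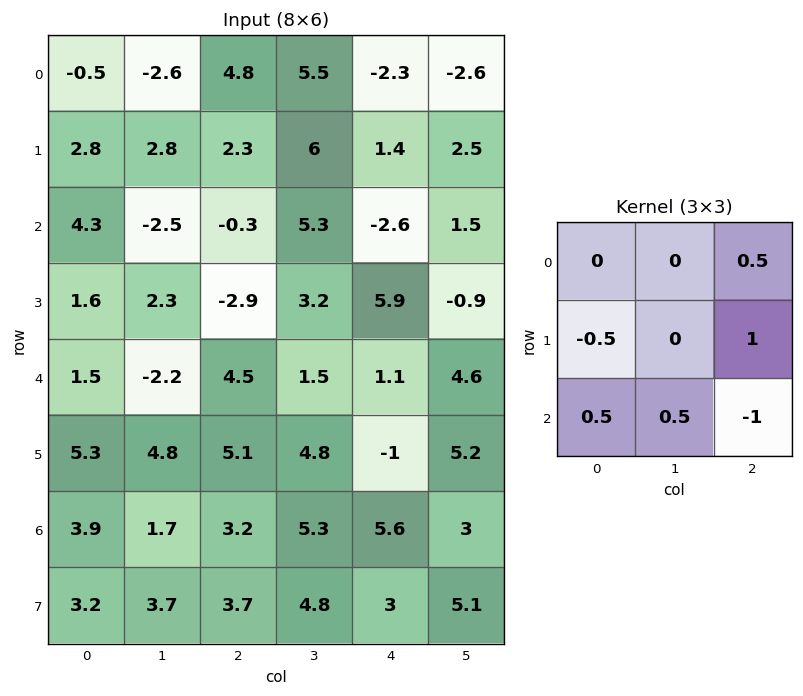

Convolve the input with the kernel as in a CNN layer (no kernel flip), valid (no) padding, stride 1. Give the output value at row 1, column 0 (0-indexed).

The receptive field on the input at this output position is [2.8 2.8 2.3 / 4.3 -2.5 -0.3 / 1.6 2.3 -2.9]. Elementwise product with the kernel and sum: 2.3·0.5 + 4.3·-0.5 + -0.3·1 + 1.6·0.5 + 2.3·0.5 + -2.9·-1.

3.55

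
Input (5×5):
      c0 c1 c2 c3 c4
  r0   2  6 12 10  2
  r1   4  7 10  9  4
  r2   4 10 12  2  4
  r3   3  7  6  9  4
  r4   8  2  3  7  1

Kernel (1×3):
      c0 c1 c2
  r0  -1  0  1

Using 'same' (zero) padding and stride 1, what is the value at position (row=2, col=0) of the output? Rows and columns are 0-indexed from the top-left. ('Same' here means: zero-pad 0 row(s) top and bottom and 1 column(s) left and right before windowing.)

10

The receptive field on the zero-padded input at this output position is [0 4 10]. Elementwise product with the kernel and sum: 0·-1 + 10·1.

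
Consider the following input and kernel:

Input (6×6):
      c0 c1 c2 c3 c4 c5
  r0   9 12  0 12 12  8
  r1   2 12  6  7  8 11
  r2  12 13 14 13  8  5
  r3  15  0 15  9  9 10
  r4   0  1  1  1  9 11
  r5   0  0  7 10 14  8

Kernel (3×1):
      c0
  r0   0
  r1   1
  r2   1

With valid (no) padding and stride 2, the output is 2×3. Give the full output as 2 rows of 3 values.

Output[0,0]: The receptive field on the input at this output position is [9 / 2 / 12]. Elementwise product with the kernel and sum: 2·1 + 12·1.
Output[0,1]: The receptive field on the input at this output position is [0 / 6 / 14]. Elementwise product with the kernel and sum: 6·1 + 14·1.

14 20 16
15 16 18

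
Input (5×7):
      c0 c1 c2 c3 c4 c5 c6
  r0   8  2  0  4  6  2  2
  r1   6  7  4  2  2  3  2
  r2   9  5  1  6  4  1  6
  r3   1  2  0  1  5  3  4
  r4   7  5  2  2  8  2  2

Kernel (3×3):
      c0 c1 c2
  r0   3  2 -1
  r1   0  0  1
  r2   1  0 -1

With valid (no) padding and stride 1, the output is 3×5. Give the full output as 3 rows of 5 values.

40 3 1 30 20
30 34 13 6 17
41 15 10 28 18

Output[0,0]: The receptive field on the input at this output position is [8 2 0 / 6 7 4 / 9 5 1]. Elementwise product with the kernel and sum: 8·3 + 2·2 + 0·-1 + 4·1 + 9·1 + 1·-1.
Output[0,1]: The receptive field on the input at this output position is [2 0 4 / 7 4 2 / 5 1 6]. Elementwise product with the kernel and sum: 2·3 + 0·2 + 4·-1 + 2·1 + 5·1 + 6·-1.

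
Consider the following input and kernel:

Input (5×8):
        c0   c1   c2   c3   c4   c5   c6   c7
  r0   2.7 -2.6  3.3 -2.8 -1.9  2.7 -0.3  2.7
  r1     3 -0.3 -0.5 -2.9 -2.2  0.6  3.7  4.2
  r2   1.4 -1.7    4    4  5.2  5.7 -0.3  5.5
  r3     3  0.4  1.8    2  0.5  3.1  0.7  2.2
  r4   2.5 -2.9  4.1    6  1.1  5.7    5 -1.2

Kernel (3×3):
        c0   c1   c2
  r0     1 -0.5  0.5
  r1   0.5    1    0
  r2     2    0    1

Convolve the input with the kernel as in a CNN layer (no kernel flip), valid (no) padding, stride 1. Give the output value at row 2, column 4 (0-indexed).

12.75

The receptive field on the input at this output position is [5.2 5.7 -0.3 / 0.5 3.1 0.7 / 1.1 5.7 5]. Elementwise product with the kernel and sum: 5.2·1 + 5.7·-0.5 + -0.3·0.5 + 0.5·0.5 + 3.1·1 + 1.1·2 + 5·1.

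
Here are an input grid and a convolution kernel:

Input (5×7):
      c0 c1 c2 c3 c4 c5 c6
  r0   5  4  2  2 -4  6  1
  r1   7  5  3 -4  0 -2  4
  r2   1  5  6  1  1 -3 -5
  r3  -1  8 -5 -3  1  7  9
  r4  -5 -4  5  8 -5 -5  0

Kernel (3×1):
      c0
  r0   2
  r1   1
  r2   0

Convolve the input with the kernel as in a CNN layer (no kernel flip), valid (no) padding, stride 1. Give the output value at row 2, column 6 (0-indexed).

-1

The receptive field on the input at this output position is [-5 / 9 / 0]. Elementwise product with the kernel and sum: -5·2 + 9·1.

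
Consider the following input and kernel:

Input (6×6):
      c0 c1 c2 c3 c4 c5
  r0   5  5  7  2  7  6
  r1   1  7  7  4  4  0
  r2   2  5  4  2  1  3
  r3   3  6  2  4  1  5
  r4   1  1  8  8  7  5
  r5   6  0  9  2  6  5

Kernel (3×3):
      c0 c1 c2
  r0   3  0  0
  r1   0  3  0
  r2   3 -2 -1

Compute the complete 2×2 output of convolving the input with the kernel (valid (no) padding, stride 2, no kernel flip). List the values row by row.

Output[0,0]: The receptive field on the input at this output position is [5 5 7 / 1 7 7 / 2 5 4]. Elementwise product with the kernel and sum: 5·3 + 7·3 + 2·3 + 5·-2 + 4·-1.

28 40
17 25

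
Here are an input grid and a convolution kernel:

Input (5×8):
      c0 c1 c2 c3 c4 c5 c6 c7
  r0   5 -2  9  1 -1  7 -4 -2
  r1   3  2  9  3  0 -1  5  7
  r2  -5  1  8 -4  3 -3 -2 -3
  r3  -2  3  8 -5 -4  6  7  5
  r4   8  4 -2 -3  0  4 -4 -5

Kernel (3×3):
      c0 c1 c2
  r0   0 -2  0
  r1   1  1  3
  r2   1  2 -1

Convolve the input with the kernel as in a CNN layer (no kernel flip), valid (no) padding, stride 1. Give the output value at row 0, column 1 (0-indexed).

23

The receptive field on the input at this output position is [-2 9 1 / 2 9 3 / 1 8 -4]. Elementwise product with the kernel and sum: 9·-2 + 2·1 + 9·1 + 3·3 + 1·1 + 8·2 + -4·-1.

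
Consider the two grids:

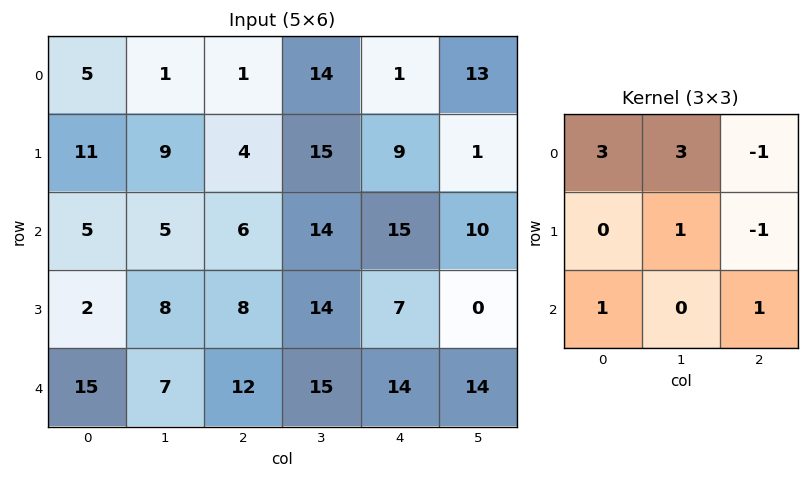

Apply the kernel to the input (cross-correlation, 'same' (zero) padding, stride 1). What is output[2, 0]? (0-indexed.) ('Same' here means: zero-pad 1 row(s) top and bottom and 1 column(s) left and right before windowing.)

The receptive field on the zero-padded input at this output position is [0 11 9 / 0 5 5 / 0 2 8]. Elementwise product with the kernel and sum: 0·3 + 11·3 + 9·-1 + 5·1 + 5·-1 + 0·1 + 8·1.

32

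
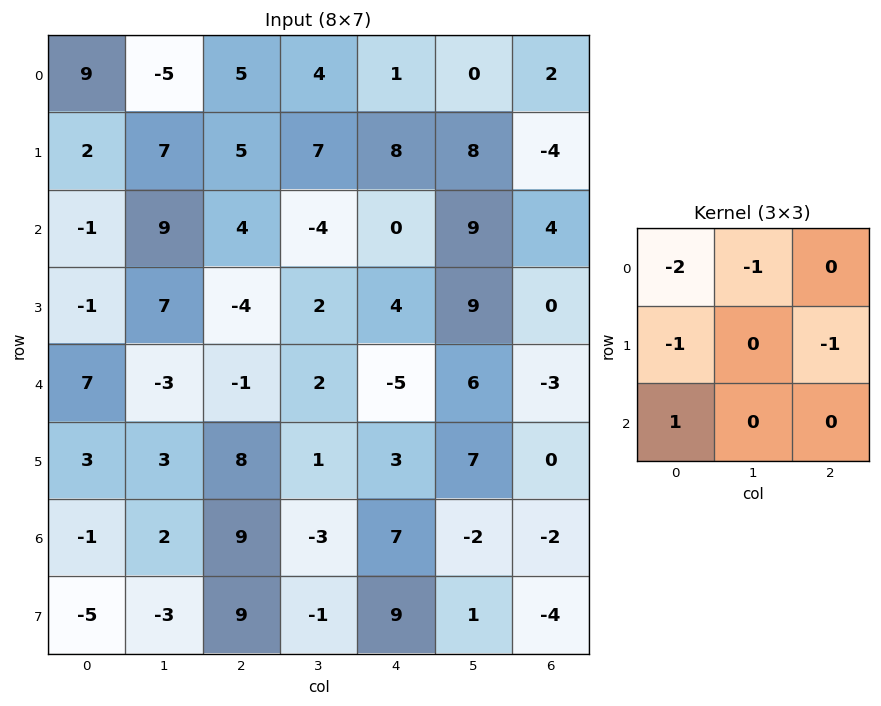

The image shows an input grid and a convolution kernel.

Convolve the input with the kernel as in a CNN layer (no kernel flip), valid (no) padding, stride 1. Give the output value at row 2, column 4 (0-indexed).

-18

The receptive field on the input at this output position is [0 9 4 / 4 9 0 / -5 6 -3]. Elementwise product with the kernel and sum: 0·-2 + 9·-1 + 4·-1 + 0·-1 + -5·1.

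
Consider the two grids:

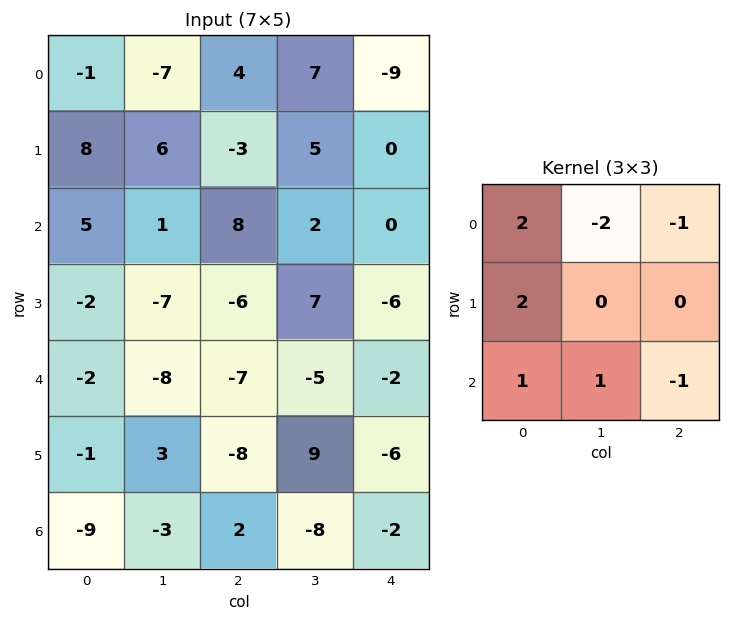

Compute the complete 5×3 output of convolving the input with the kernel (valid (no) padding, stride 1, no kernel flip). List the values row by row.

Output[0,0]: The receptive field on the input at this output position is [-1 -7 4 / 8 6 -3 / 5 1 8]. Elementwise product with the kernel and sum: -1·2 + -7·-2 + 4·-1 + 8·2 + 5·1 + 1·1 + 8·-1.

22 -10 7
14 -5 7
-7 -40 -10
22 -39 -27
3 16 -22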